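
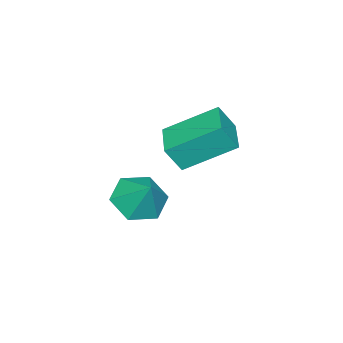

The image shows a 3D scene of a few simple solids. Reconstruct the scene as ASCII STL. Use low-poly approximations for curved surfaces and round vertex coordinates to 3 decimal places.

solid 
facet normal -0.820 -0.568 0.074
outer loop
vertex -3.244 -2.946 3.061
vertex -4.205 -1.421 4.12
vertex -3.624 -2.522 2.107
endloop
endfacet
facet normal 0.459 -0.729 -0.507
outer loop
vertex -2.435 -1.699 2.0
vertex -3.244 -2.946 3.061
vertex -3.624 -2.522 2.107
endloop
endfacet
facet normal -0.820 -0.568 0.074
outer loop
vertex -3.624 -2.522 2.107
vertex -4.205 -1.421 4.12
vertex -4.584 -0.998 3.166
endloop
endfacet
facet normal -0.341 0.382 -0.859
outer loop
vertex -4.584 -0.998 3.166
vertex -2.435 -1.699 2.0
vertex -3.624 -2.522 2.107
endloop
endfacet
facet normal 0.341 -0.381 0.859
outer loop
vertex -3.244 -2.946 3.061
vertex -3.016 -0.598 4.013
vertex -4.205 -1.421 4.12
endloop
endfacet
facet normal 0.460 -0.729 -0.506
outer loop
vertex -2.056 -2.122 2.954
vertex -3.244 -2.946 3.061
vertex -2.435 -1.699 2.0
endloop
endfacet
facet normal 0.342 -0.381 0.859
outer loop
vertex -2.056 -2.122 2.954
vertex -3.016 -0.598 4.013
vertex -3.244 -2.946 3.061
endloop
endfacet
facet normal -0.460 0.730 0.506
outer loop
vertex -4.205 -1.421 4.12
vertex -3.016 -0.598 4.013
vertex -4.584 -0.998 3.166
endloop
endfacet
facet normal -0.342 0.381 -0.859
outer loop
vertex -3.396 -0.174 3.059
vertex -2.435 -1.699 2.0
vertex -4.584 -0.998 3.166
endloop
endfacet
facet normal -0.460 0.729 0.507
outer loop
vertex -4.584 -0.998 3.166
vertex -3.016 -0.598 4.013
vertex -3.396 -0.174 3.059
endloop
endfacet
facet normal 0.820 0.568 -0.074
outer loop
vertex -3.396 -0.174 3.059
vertex -2.056 -2.122 2.954
vertex -2.435 -1.699 2.0
endloop
endfacet
facet normal 0.820 0.568 -0.074
outer loop
vertex -3.016 -0.598 4.013
vertex -2.056 -2.122 2.954
vertex -3.396 -0.174 3.059
endloop
endfacet
facet normal -0.326 -0.556 -0.765
outer loop
vertex -2.582 -4.624 -0.554
vertex -3.37 -3.962 -0.699
vertex -2.467 -3.812 -1.193
endloop
endfacet
facet normal 0.967 0.059 0.249
outer loop
vertex -2.582 -4.624 -0.554
vertex -2.467 -3.812 -1.193
vertex -2.91 -3.178 0.379
endloop
endfacet
facet normal -0.326 -0.555 -0.765
outer loop
vertex -2.467 -3.812 -1.193
vertex -3.37 -3.962 -0.699
vertex -3.255 -3.149 -1.338
endloop
endfacet
facet normal 0.652 0.749 -0.118
outer loop
vertex -2.467 -3.812 -1.193
vertex -3.255 -3.149 -1.338
vertex -2.91 -3.178 0.379
endloop
endfacet
facet normal -0.326 -0.555 -0.765
outer loop
vertex -3.255 -3.149 -1.338
vertex -3.37 -3.962 -0.699
vertex -4.158 -3.299 -0.844
endloop
endfacet
facet normal -0.140 0.989 0.045
outer loop
vertex -3.255 -3.149 -1.338
vertex -4.158 -3.299 -0.844
vertex -2.91 -3.178 0.379
endloop
endfacet
facet normal -0.326 -0.555 -0.766
outer loop
vertex -4.158 -3.299 -0.844
vertex -3.37 -3.962 -0.699
vertex -4.273 -4.112 -0.206
endloop
endfacet
facet normal -0.616 0.538 0.575
outer loop
vertex -4.158 -3.299 -0.844
vertex -4.273 -4.112 -0.206
vertex -2.91 -3.178 0.379
endloop
endfacet
facet normal -0.325 -0.556 -0.765
outer loop
vertex -4.273 -4.112 -0.206
vertex -3.37 -3.962 -0.699
vertex -3.485 -4.774 -0.06
endloop
endfacet
facet normal -0.301 -0.151 0.942
outer loop
vertex -4.273 -4.112 -0.206
vertex -3.485 -4.774 -0.06
vertex -2.91 -3.178 0.379
endloop
endfacet
facet normal -0.326 -0.556 -0.765
outer loop
vertex -3.485 -4.774 -0.06
vertex -3.37 -3.962 -0.699
vertex -2.582 -4.624 -0.554
endloop
endfacet
facet normal 0.491 -0.391 0.779
outer loop
vertex -3.485 -4.774 -0.06
vertex -2.582 -4.624 -0.554
vertex -2.91 -3.178 0.379
endloop
endfacet

endsolid


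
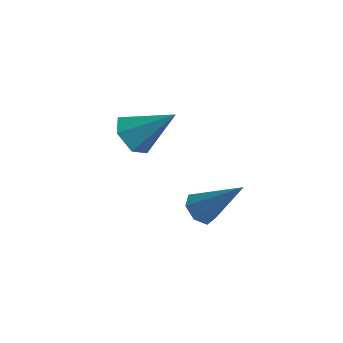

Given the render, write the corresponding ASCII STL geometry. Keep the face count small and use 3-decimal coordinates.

solid 
facet normal -0.662 -0.195 -0.724
outer loop
vertex 0.077 -4.351 -4.515
vertex -0.341 -4.068 -4.209
vertex 0.033 -3.849 -4.61
endloop
endfacet
facet normal 0.901 -0.003 -0.434
outer loop
vertex 0.077 -4.351 -4.515
vertex 0.033 -3.849 -4.61
vertex 0.861 -3.712 -2.891
endloop
endfacet
facet normal -0.662 -0.196 -0.724
outer loop
vertex 0.033 -3.849 -4.61
vertex -0.341 -4.068 -4.209
vertex -0.293 -3.513 -4.403
endloop
endfacet
facet normal 0.566 0.754 -0.333
outer loop
vertex 0.033 -3.849 -4.61
vertex -0.293 -3.513 -4.403
vertex 0.861 -3.712 -2.891
endloop
endfacet
facet normal -0.661 -0.196 -0.725
outer loop
vertex -0.293 -3.513 -4.403
vertex -0.341 -4.068 -4.209
vertex -0.655 -3.594 -4.051
endloop
endfacet
facet normal -0.054 0.984 0.171
outer loop
vertex -0.293 -3.513 -4.403
vertex -0.655 -3.594 -4.051
vertex 0.861 -3.712 -2.891
endloop
endfacet
facet normal -0.660 -0.196 -0.725
outer loop
vertex -0.655 -3.594 -4.051
vertex -0.341 -4.068 -4.209
vertex -0.781 -4.033 -3.818
endloop
endfacet
facet normal -0.496 0.514 0.700
outer loop
vertex -0.655 -3.594 -4.051
vertex -0.781 -4.033 -3.818
vertex 0.861 -3.712 -2.891
endloop
endfacet
facet normal -0.660 -0.196 -0.725
outer loop
vertex -0.781 -4.033 -3.818
vertex -0.341 -4.068 -4.209
vertex -0.576 -4.497 -3.879
endloop
endfacet
facet normal -0.424 -0.300 0.855
outer loop
vertex -0.781 -4.033 -3.818
vertex -0.576 -4.497 -3.879
vertex 0.861 -3.712 -2.891
endloop
endfacet
facet normal -0.662 -0.194 -0.724
outer loop
vertex -0.576 -4.497 -3.879
vertex -0.341 -4.068 -4.209
vertex -0.194 -4.639 -4.19
endloop
endfacet
facet normal 0.107 -0.848 0.519
outer loop
vertex -0.576 -4.497 -3.879
vertex -0.194 -4.639 -4.19
vertex 0.861 -3.712 -2.891
endloop
endfacet
facet normal -0.662 -0.194 -0.724
outer loop
vertex -0.194 -4.639 -4.19
vertex -0.341 -4.068 -4.209
vertex 0.077 -4.351 -4.515
endloop
endfacet
facet normal 0.696 -0.716 -0.054
outer loop
vertex -0.194 -4.639 -4.19
vertex 0.077 -4.351 -4.515
vertex 0.861 -3.712 -2.891
endloop
endfacet
facet normal -0.682 -0.352 -0.641
outer loop
vertex -2.92 -3.035 -3.649
vertex -3.462 -3.006 -3.089
vertex -3.346 -2.389 -3.551
endloop
endfacet
facet normal 0.706 0.536 -0.463
outer loop
vertex -2.92 -3.035 -3.649
vertex -3.346 -2.389 -3.551
vertex -2.318 -2.414 -2.011
endloop
endfacet
facet normal -0.680 -0.353 -0.642
outer loop
vertex -3.346 -2.389 -3.551
vertex -3.462 -3.006 -3.089
vertex -3.889 -2.361 -2.991
endloop
endfacet
facet normal 0.040 0.999 -0.011
outer loop
vertex -3.346 -2.389 -3.551
vertex -3.889 -2.361 -2.991
vertex -2.318 -2.414 -2.011
endloop
endfacet
facet normal -0.681 -0.353 -0.641
outer loop
vertex -3.889 -2.361 -2.991
vertex -3.462 -3.006 -3.089
vertex -4.004 -2.978 -2.529
endloop
endfacet
facet normal -0.411 0.594 0.691
outer loop
vertex -3.889 -2.361 -2.991
vertex -4.004 -2.978 -2.529
vertex -2.318 -2.414 -2.011
endloop
endfacet
facet normal -0.681 -0.353 -0.642
outer loop
vertex -4.004 -2.978 -2.529
vertex -3.462 -3.006 -3.089
vertex -3.578 -3.624 -2.626
endloop
endfacet
facet normal -0.198 -0.272 0.942
outer loop
vertex -4.004 -2.978 -2.529
vertex -3.578 -3.624 -2.626
vertex -2.318 -2.414 -2.011
endloop
endfacet
facet normal -0.681 -0.353 -0.642
outer loop
vertex -3.578 -3.624 -2.626
vertex -3.462 -3.006 -3.089
vertex -3.036 -3.652 -3.186
endloop
endfacet
facet normal 0.468 -0.736 0.490
outer loop
vertex -3.578 -3.624 -2.626
vertex -3.036 -3.652 -3.186
vertex -2.318 -2.414 -2.011
endloop
endfacet
facet normal -0.681 -0.353 -0.641
outer loop
vertex -3.036 -3.652 -3.186
vertex -3.462 -3.006 -3.089
vertex -2.92 -3.035 -3.649
endloop
endfacet
facet normal 0.919 -0.332 -0.212
outer loop
vertex -3.036 -3.652 -3.186
vertex -2.92 -3.035 -3.649
vertex -2.318 -2.414 -2.011
endloop
endfacet

endsolid


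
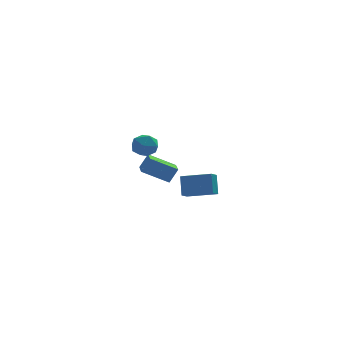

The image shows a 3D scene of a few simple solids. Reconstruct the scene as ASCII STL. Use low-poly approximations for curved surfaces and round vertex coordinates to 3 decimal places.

solid 
facet normal -0.648 0.550 0.527
outer loop
vertex -4.073 -3.366 3.314
vertex -4.044 -3.922 3.93
vertex -3.511 -3.285 3.92
endloop
endfacet
facet normal -0.249 0.963 0.102
outer loop
vertex -4.073 -3.366 3.314
vertex -3.511 -3.285 3.92
vertex -3.294 -3.145 3.13
endloop
endfacet
facet normal -0.346 0.745 -0.570
outer loop
vertex -4.073 -3.366 3.314
vertex -3.294 -3.145 3.13
vertex -3.693 -3.695 2.653
endloop
endfacet
facet normal -0.803 0.199 -0.561
outer loop
vertex -4.073 -3.366 3.314
vertex -3.693 -3.695 2.653
vertex -4.157 -4.175 3.147
endloop
endfacet
facet normal -0.990 0.079 0.117
outer loop
vertex -4.073 -3.366 3.314
vertex -4.157 -4.175 3.147
vertex -4.044 -3.922 3.93
endloop
endfacet
facet normal 0.437 0.857 0.272
outer loop
vertex -3.294 -3.145 3.13
vertex -3.511 -3.285 3.92
vertex -2.783 -3.565 3.633
endloop
endfacet
facet normal -0.208 0.189 0.960
outer loop
vertex -3.511 -3.285 3.92
vertex -4.044 -3.922 3.93
vertex -3.247 -4.045 4.127
endloop
endfacet
facet normal -0.763 -0.574 0.296
outer loop
vertex -4.044 -3.922 3.93
vertex -4.157 -4.175 3.147
vertex -3.646 -4.595 3.65
endloop
endfacet
facet normal -0.462 -0.379 -0.802
outer loop
vertex -4.157 -4.175 3.147
vertex -3.693 -3.695 2.653
vertex -3.429 -4.455 2.86
endloop
endfacet
facet normal 0.280 0.505 -0.816
outer loop
vertex -3.693 -3.695 2.653
vertex -3.294 -3.145 3.13
vertex -2.896 -3.818 2.85
endloop
endfacet
facet normal 0.803 -0.199 0.561
outer loop
vertex -2.867 -4.374 3.466
vertex -2.783 -3.565 3.633
vertex -3.247 -4.045 4.127
endloop
endfacet
facet normal 0.346 -0.745 0.570
outer loop
vertex -2.867 -4.374 3.466
vertex -3.247 -4.045 4.127
vertex -3.646 -4.595 3.65
endloop
endfacet
facet normal 0.249 -0.963 -0.102
outer loop
vertex -2.867 -4.374 3.466
vertex -3.646 -4.595 3.65
vertex -3.429 -4.455 2.86
endloop
endfacet
facet normal 0.648 -0.550 -0.527
outer loop
vertex -2.867 -4.374 3.466
vertex -3.429 -4.455 2.86
vertex -2.896 -3.818 2.85
endloop
endfacet
facet normal 0.990 -0.079 -0.117
outer loop
vertex -2.867 -4.374 3.466
vertex -2.896 -3.818 2.85
vertex -2.783 -3.565 3.633
endloop
endfacet
facet normal 0.462 0.379 0.802
outer loop
vertex -3.247 -4.045 4.127
vertex -2.783 -3.565 3.633
vertex -3.511 -3.285 3.92
endloop
endfacet
facet normal -0.280 -0.505 0.816
outer loop
vertex -3.646 -4.595 3.65
vertex -3.247 -4.045 4.127
vertex -4.044 -3.922 3.93
endloop
endfacet
facet normal -0.437 -0.857 -0.272
outer loop
vertex -3.429 -4.455 2.86
vertex -3.646 -4.595 3.65
vertex -4.157 -4.175 3.147
endloop
endfacet
facet normal 0.208 -0.189 -0.960
outer loop
vertex -2.896 -3.818 2.85
vertex -3.429 -4.455 2.86
vertex -3.693 -3.695 2.653
endloop
endfacet
facet normal 0.763 0.574 -0.296
outer loop
vertex -2.783 -3.565 3.633
vertex -2.896 -3.818 2.85
vertex -3.294 -3.145 3.13
endloop
endfacet
facet normal -0.487 -0.123 -0.865
outer loop
vertex -3.354 -1.546 0.551
vertex -3.237 -0.036 0.27
vertex -1.875 -1.808 -0.244
endloop
endfacet
facet normal -0.076 -0.980 0.182
outer loop
vertex -1.383 -1.684 0.63
vertex -3.354 -1.546 0.551
vertex -1.875 -1.808 -0.244
endloop
endfacet
facet normal -0.486 -0.123 -0.865
outer loop
vertex -1.875 -1.808 -0.244
vertex -3.237 -0.036 0.27
vertex -1.757 -0.299 -0.525
endloop
endfacet
facet normal 0.870 -0.155 -0.468
outer loop
vertex -1.757 -0.299 -0.525
vertex -1.383 -1.684 0.63
vertex -1.875 -1.808 -0.244
endloop
endfacet
facet normal -0.870 0.154 0.468
outer loop
vertex -3.354 -1.546 0.551
vertex -2.745 0.088 1.144
vertex -3.237 -0.036 0.27
endloop
endfacet
facet normal -0.076 -0.980 0.183
outer loop
vertex -2.863 -1.421 1.425
vertex -3.354 -1.546 0.551
vertex -1.383 -1.684 0.63
endloop
endfacet
facet normal -0.871 0.155 0.467
outer loop
vertex -2.863 -1.421 1.425
vertex -2.745 0.088 1.144
vertex -3.354 -1.546 0.551
endloop
endfacet
facet normal 0.076 0.980 -0.182
outer loop
vertex -3.237 -0.036 0.27
vertex -2.745 0.088 1.144
vertex -1.757 -0.299 -0.525
endloop
endfacet
facet normal 0.871 -0.154 -0.467
outer loop
vertex -1.266 -0.174 0.349
vertex -1.383 -1.684 0.63
vertex -1.757 -0.299 -0.525
endloop
endfacet
facet normal 0.075 0.980 -0.183
outer loop
vertex -1.757 -0.299 -0.525
vertex -2.745 0.088 1.144
vertex -1.266 -0.174 0.349
endloop
endfacet
facet normal 0.487 0.123 0.865
outer loop
vertex -1.266 -0.174 0.349
vertex -2.863 -1.421 1.425
vertex -1.383 -1.684 0.63
endloop
endfacet
facet normal 0.487 0.123 0.865
outer loop
vertex -2.745 0.088 1.144
vertex -2.863 -1.421 1.425
vertex -1.266 -0.174 0.349
endloop
endfacet
facet normal -0.485 -0.749 0.451
outer loop
vertex 1.28 3.062 -1.793
vertex -0.373 3.874 -2.22
vertex 1.246 2.357 -3.001
endloop
endfacet
facet normal 0.874 -0.430 0.226
outer loop
vertex 1.653 2.986 -3.38
vertex 1.28 3.062 -1.793
vertex 1.246 2.357 -3.001
endloop
endfacet
facet normal -0.484 -0.749 0.452
outer loop
vertex 1.246 2.357 -3.001
vertex -0.373 3.874 -2.22
vertex -0.407 3.168 -3.428
endloop
endfacet
facet normal -0.024 -0.504 -0.863
outer loop
vertex -0.407 3.168 -3.428
vertex 1.653 2.986 -3.38
vertex 1.246 2.357 -3.001
endloop
endfacet
facet normal 0.025 0.504 0.863
outer loop
vertex 1.28 3.062 -1.793
vertex 0.034 4.503 -2.599
vertex -0.373 3.874 -2.22
endloop
endfacet
facet normal 0.875 -0.429 0.226
outer loop
vertex 1.687 3.692 -2.172
vertex 1.28 3.062 -1.793
vertex 1.653 2.986 -3.38
endloop
endfacet
facet normal 0.024 0.504 0.863
outer loop
vertex 1.687 3.692 -2.172
vertex 0.034 4.503 -2.599
vertex 1.28 3.062 -1.793
endloop
endfacet
facet normal -0.874 0.429 -0.226
outer loop
vertex -0.373 3.874 -2.22
vertex 0.034 4.503 -2.599
vertex -0.407 3.168 -3.428
endloop
endfacet
facet normal -0.024 -0.504 -0.864
outer loop
vertex 0.0 3.798 -3.807
vertex 1.653 2.986 -3.38
vertex -0.407 3.168 -3.428
endloop
endfacet
facet normal -0.875 0.429 -0.226
outer loop
vertex -0.407 3.168 -3.428
vertex 0.034 4.503 -2.599
vertex 0.0 3.798 -3.807
endloop
endfacet
facet normal 0.485 0.749 -0.451
outer loop
vertex 0.0 3.798 -3.807
vertex 1.687 3.692 -2.172
vertex 1.653 2.986 -3.38
endloop
endfacet
facet normal 0.484 0.750 -0.451
outer loop
vertex 0.034 4.503 -2.599
vertex 1.687 3.692 -2.172
vertex 0.0 3.798 -3.807
endloop
endfacet

endsolid


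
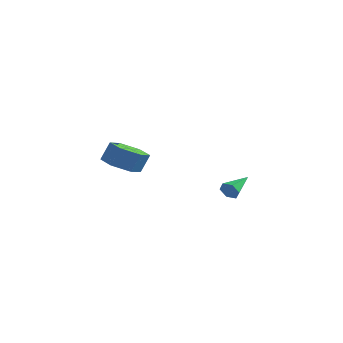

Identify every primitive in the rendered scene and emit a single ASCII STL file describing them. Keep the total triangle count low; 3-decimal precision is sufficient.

solid 
facet normal -0.165 -0.944 -0.286
outer loop
vertex 2.757 -1.002 0.573
vertex 2.541 -0.834 0.143
vertex 3.042 -0.926 0.157
endloop
endfacet
facet normal 0.825 -0.006 0.564
outer loop
vertex 2.757 -1.002 0.573
vertex 3.042 -0.926 0.157
vertex 2.779 0.534 0.557
endloop
endfacet
facet normal -0.165 -0.944 -0.286
outer loop
vertex 3.042 -0.926 0.157
vertex 2.541 -0.834 0.143
vertex 2.826 -0.758 -0.273
endloop
endfacet
facet normal 0.900 0.258 -0.351
outer loop
vertex 3.042 -0.926 0.157
vertex 2.826 -0.758 -0.273
vertex 2.779 0.534 0.557
endloop
endfacet
facet normal -0.165 -0.944 -0.285
outer loop
vertex 2.826 -0.758 -0.273
vertex 2.541 -0.834 0.143
vertex 2.324 -0.666 -0.288
endloop
endfacet
facet normal 0.124 0.540 -0.833
outer loop
vertex 2.826 -0.758 -0.273
vertex 2.324 -0.666 -0.288
vertex 2.779 0.534 0.557
endloop
endfacet
facet normal -0.165 -0.944 -0.285
outer loop
vertex 2.324 -0.666 -0.288
vertex 2.541 -0.834 0.143
vertex 2.039 -0.742 0.128
endloop
endfacet
facet normal -0.729 0.557 -0.398
outer loop
vertex 2.324 -0.666 -0.288
vertex 2.039 -0.742 0.128
vertex 2.779 0.534 0.557
endloop
endfacet
facet normal -0.164 -0.943 -0.288
outer loop
vertex 2.039 -0.742 0.128
vertex 2.541 -0.834 0.143
vertex 2.255 -0.911 0.558
endloop
endfacet
facet normal -0.804 0.292 0.518
outer loop
vertex 2.039 -0.742 0.128
vertex 2.255 -0.911 0.558
vertex 2.779 0.534 0.557
endloop
endfacet
facet normal -0.163 -0.944 -0.287
outer loop
vertex 2.255 -0.911 0.558
vertex 2.541 -0.834 0.143
vertex 2.757 -1.002 0.573
endloop
endfacet
facet normal -0.028 0.011 1.000
outer loop
vertex 2.255 -0.911 0.558
vertex 2.757 -1.002 0.573
vertex 2.779 0.534 0.557
endloop
endfacet
facet normal -0.282 -0.312 -0.907
outer loop
vertex -2.732 0.983 -0.187
vertex -3.542 0.591 0.2
vertex -3.549 1.519 -0.117
endloop
endfacet
facet normal 0.474 0.777 -0.415
outer loop
vertex -2.732 0.983 -0.187
vertex -3.549 1.519 -0.117
vertex -2.427 1.32 0.793
endloop
endfacet
facet normal 0.474 0.777 -0.414
outer loop
vertex -2.427 1.32 0.793
vertex -3.549 1.519 -0.117
vertex -3.245 1.856 0.863
endloop
endfacet
facet normal 0.282 0.312 0.907
outer loop
vertex -2.427 1.32 0.793
vertex -3.245 1.856 0.863
vertex -3.238 0.929 1.18
endloop
endfacet
facet normal -0.282 -0.312 -0.907
outer loop
vertex -3.549 1.519 -0.117
vertex -3.542 0.591 0.2
vertex -4.36 1.127 0.27
endloop
endfacet
facet normal -0.486 0.862 -0.146
outer loop
vertex -3.549 1.519 -0.117
vertex -4.36 1.127 0.27
vertex -3.245 1.856 0.863
endloop
endfacet
facet normal -0.486 0.862 -0.145
outer loop
vertex -3.245 1.856 0.863
vertex -4.36 1.127 0.27
vertex -4.055 1.464 1.25
endloop
endfacet
facet normal 0.282 0.312 0.907
outer loop
vertex -3.245 1.856 0.863
vertex -4.055 1.464 1.25
vertex -3.238 0.929 1.18
endloop
endfacet
facet normal -0.282 -0.312 -0.907
outer loop
vertex -4.36 1.127 0.27
vertex -3.542 0.591 0.2
vertex -4.353 0.2 0.587
endloop
endfacet
facet normal -0.959 0.085 0.269
outer loop
vertex -4.36 1.127 0.27
vertex -4.353 0.2 0.587
vertex -4.055 1.464 1.25
endloop
endfacet
facet normal -0.959 0.085 0.269
outer loop
vertex -4.055 1.464 1.25
vertex -4.353 0.2 0.587
vertex -4.048 0.537 1.567
endloop
endfacet
facet normal 0.282 0.312 0.907
outer loop
vertex -4.055 1.464 1.25
vertex -4.048 0.537 1.567
vertex -3.238 0.929 1.18
endloop
endfacet
facet normal -0.282 -0.312 -0.907
outer loop
vertex -4.353 0.2 0.587
vertex -3.542 0.591 0.2
vertex -3.535 -0.336 0.517
endloop
endfacet
facet normal -0.474 -0.777 0.415
outer loop
vertex -4.353 0.2 0.587
vertex -3.535 -0.336 0.517
vertex -4.048 0.537 1.567
endloop
endfacet
facet normal -0.474 -0.777 0.414
outer loop
vertex -4.048 0.537 1.567
vertex -3.535 -0.336 0.517
vertex -3.231 0.001 1.497
endloop
endfacet
facet normal 0.282 0.312 0.907
outer loop
vertex -4.048 0.537 1.567
vertex -3.231 0.001 1.497
vertex -3.238 0.929 1.18
endloop
endfacet
facet normal -0.282 -0.312 -0.907
outer loop
vertex -3.535 -0.336 0.517
vertex -3.542 0.591 0.2
vertex -2.725 0.056 0.13
endloop
endfacet
facet normal 0.486 -0.862 0.145
outer loop
vertex -3.535 -0.336 0.517
vertex -2.725 0.056 0.13
vertex -3.231 0.001 1.497
endloop
endfacet
facet normal 0.486 -0.862 0.145
outer loop
vertex -3.231 0.001 1.497
vertex -2.725 0.056 0.13
vertex -2.42 0.393 1.11
endloop
endfacet
facet normal 0.282 0.312 0.907
outer loop
vertex -3.231 0.001 1.497
vertex -2.42 0.393 1.11
vertex -3.238 0.929 1.18
endloop
endfacet
facet normal -0.282 -0.312 -0.907
outer loop
vertex -2.725 0.056 0.13
vertex -3.542 0.591 0.2
vertex -2.732 0.983 -0.187
endloop
endfacet
facet normal 0.959 -0.085 -0.269
outer loop
vertex -2.725 0.056 0.13
vertex -2.732 0.983 -0.187
vertex -2.42 0.393 1.11
endloop
endfacet
facet normal 0.959 -0.085 -0.269
outer loop
vertex -2.42 0.393 1.11
vertex -2.732 0.983 -0.187
vertex -2.427 1.32 0.793
endloop
endfacet
facet normal 0.282 0.312 0.907
outer loop
vertex -2.42 0.393 1.11
vertex -2.427 1.32 0.793
vertex -3.238 0.929 1.18
endloop
endfacet

endsolid


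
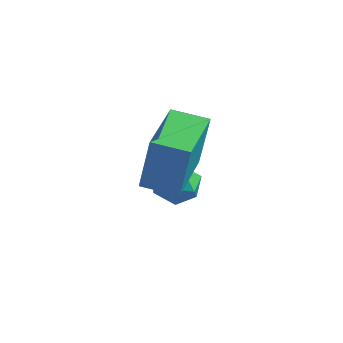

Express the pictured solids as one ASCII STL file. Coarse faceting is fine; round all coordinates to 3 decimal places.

solid 
facet normal -0.892 -0.406 0.200
outer loop
vertex 3.102 -1.241 3.399
vertex 2.321 0.612 3.677
vertex 2.627 -1.151 1.459
endloop
endfacet
facet normal 0.385 -0.913 -0.137
outer loop
vertex 3.679 -0.672 1.223
vertex 3.102 -1.241 3.399
vertex 2.627 -1.151 1.459
endloop
endfacet
facet normal -0.892 -0.406 0.199
outer loop
vertex 2.627 -1.151 1.459
vertex 2.321 0.612 3.677
vertex 1.846 0.702 1.736
endloop
endfacet
facet normal -0.238 0.045 -0.970
outer loop
vertex 1.846 0.702 1.736
vertex 3.679 -0.672 1.223
vertex 2.627 -1.151 1.459
endloop
endfacet
facet normal 0.238 -0.045 0.970
outer loop
vertex 3.102 -1.241 3.399
vertex 3.373 1.091 3.441
vertex 2.321 0.612 3.677
endloop
endfacet
facet normal 0.385 -0.913 -0.137
outer loop
vertex 4.154 -0.762 3.164
vertex 3.102 -1.241 3.399
vertex 3.679 -0.672 1.223
endloop
endfacet
facet normal 0.237 -0.045 0.970
outer loop
vertex 4.154 -0.762 3.164
vertex 3.373 1.091 3.441
vertex 3.102 -1.241 3.399
endloop
endfacet
facet normal -0.385 0.913 0.137
outer loop
vertex 2.321 0.612 3.677
vertex 3.373 1.091 3.441
vertex 1.846 0.702 1.736
endloop
endfacet
facet normal -0.237 0.045 -0.970
outer loop
vertex 2.898 1.181 1.501
vertex 3.679 -0.672 1.223
vertex 1.846 0.702 1.736
endloop
endfacet
facet normal -0.385 0.913 0.137
outer loop
vertex 1.846 0.702 1.736
vertex 3.373 1.091 3.441
vertex 2.898 1.181 1.501
endloop
endfacet
facet normal 0.892 0.406 -0.199
outer loop
vertex 2.898 1.181 1.501
vertex 4.154 -0.762 3.164
vertex 3.679 -0.672 1.223
endloop
endfacet
facet normal 0.892 0.406 -0.200
outer loop
vertex 3.373 1.091 3.441
vertex 4.154 -0.762 3.164
vertex 2.898 1.181 1.501
endloop
endfacet
facet normal -0.898 -0.421 0.130
outer loop
vertex 0.605 2.238 -0.435
vertex 0.914 1.511 -0.657
vertex 0.922 1.737 0.132
endloop
endfacet
facet normal -0.811 0.132 0.570
outer loop
vertex 0.605 2.238 -0.435
vertex 0.922 1.737 0.132
vertex 1.076 2.542 0.164
endloop
endfacet
facet normal -0.681 0.711 0.175
outer loop
vertex 0.605 2.238 -0.435
vertex 1.076 2.542 0.164
vertex 1.163 2.814 -0.605
endloop
endfacet
facet normal -0.688 0.515 -0.512
outer loop
vertex 0.605 2.238 -0.435
vertex 1.163 2.814 -0.605
vertex 1.063 2.177 -1.112
endloop
endfacet
facet normal -0.822 -0.185 -0.539
outer loop
vertex 0.605 2.238 -0.435
vertex 1.063 2.177 -1.112
vertex 0.914 1.511 -0.657
endloop
endfacet
facet normal -0.234 0.006 0.972
outer loop
vertex 1.076 2.542 0.164
vertex 0.922 1.737 0.132
vertex 1.677 2.003 0.312
endloop
endfacet
facet normal -0.375 -0.890 0.259
outer loop
vertex 0.922 1.737 0.132
vertex 0.914 1.511 -0.657
vertex 1.577 1.366 -0.195
endloop
endfacet
facet normal -0.252 -0.507 -0.824
outer loop
vertex 0.914 1.511 -0.657
vertex 1.063 2.177 -1.112
vertex 1.664 1.638 -0.964
endloop
endfacet
facet normal -0.035 0.626 -0.779
outer loop
vertex 1.063 2.177 -1.112
vertex 1.163 2.814 -0.605
vertex 1.818 2.443 -0.932
endloop
endfacet
facet normal -0.024 0.943 0.331
outer loop
vertex 1.163 2.814 -0.605
vertex 1.076 2.542 0.164
vertex 1.826 2.669 -0.143
endloop
endfacet
facet normal 0.688 -0.515 0.512
outer loop
vertex 2.135 1.942 -0.365
vertex 1.677 2.003 0.312
vertex 1.577 1.366 -0.195
endloop
endfacet
facet normal 0.681 -0.711 -0.175
outer loop
vertex 2.135 1.942 -0.365
vertex 1.577 1.366 -0.195
vertex 1.664 1.638 -0.964
endloop
endfacet
facet normal 0.811 -0.132 -0.570
outer loop
vertex 2.135 1.942 -0.365
vertex 1.664 1.638 -0.964
vertex 1.818 2.443 -0.932
endloop
endfacet
facet normal 0.898 0.421 -0.130
outer loop
vertex 2.135 1.942 -0.365
vertex 1.818 2.443 -0.932
vertex 1.826 2.669 -0.143
endloop
endfacet
facet normal 0.822 0.185 0.539
outer loop
vertex 2.135 1.942 -0.365
vertex 1.826 2.669 -0.143
vertex 1.677 2.003 0.312
endloop
endfacet
facet normal 0.035 -0.626 0.779
outer loop
vertex 1.577 1.366 -0.195
vertex 1.677 2.003 0.312
vertex 0.922 1.737 0.132
endloop
endfacet
facet normal 0.024 -0.943 -0.331
outer loop
vertex 1.664 1.638 -0.964
vertex 1.577 1.366 -0.195
vertex 0.914 1.511 -0.657
endloop
endfacet
facet normal 0.234 -0.006 -0.972
outer loop
vertex 1.818 2.443 -0.932
vertex 1.664 1.638 -0.964
vertex 1.063 2.177 -1.112
endloop
endfacet
facet normal 0.375 0.890 -0.259
outer loop
vertex 1.826 2.669 -0.143
vertex 1.818 2.443 -0.932
vertex 1.163 2.814 -0.605
endloop
endfacet
facet normal 0.252 0.507 0.824
outer loop
vertex 1.677 2.003 0.312
vertex 1.826 2.669 -0.143
vertex 1.076 2.542 0.164
endloop
endfacet

endsolid


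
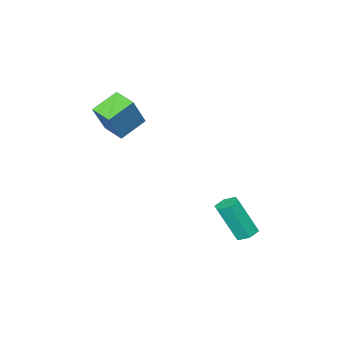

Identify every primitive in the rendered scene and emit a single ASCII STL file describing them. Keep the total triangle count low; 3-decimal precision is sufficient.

solid 
facet normal -0.872 0.073 0.484
outer loop
vertex -2.019 -3.049 3.054
vertex -2.032 -1.965 2.868
vertex -2.871 -3.315 1.56
endloop
endfacet
facet normal 0.012 -0.986 0.169
outer loop
vertex -1.668 -3.415 0.892
vertex -2.019 -3.049 3.054
vertex -2.871 -3.315 1.56
endloop
endfacet
facet normal -0.872 0.072 0.485
outer loop
vertex -2.871 -3.315 1.56
vertex -2.032 -1.965 2.868
vertex -2.884 -2.231 1.375
endloop
endfacet
facet normal -0.489 -0.152 -0.859
outer loop
vertex -2.884 -2.231 1.375
vertex -1.668 -3.415 0.892
vertex -2.871 -3.315 1.56
endloop
endfacet
facet normal 0.489 0.153 0.858
outer loop
vertex -2.019 -3.049 3.054
vertex -0.829 -2.065 2.2
vertex -2.032 -1.965 2.868
endloop
endfacet
facet normal 0.012 -0.986 0.169
outer loop
vertex -0.816 -3.149 2.385
vertex -2.019 -3.049 3.054
vertex -1.668 -3.415 0.892
endloop
endfacet
facet normal 0.490 0.152 0.858
outer loop
vertex -0.816 -3.149 2.385
vertex -0.829 -2.065 2.2
vertex -2.019 -3.049 3.054
endloop
endfacet
facet normal -0.012 0.986 -0.169
outer loop
vertex -2.032 -1.965 2.868
vertex -0.829 -2.065 2.2
vertex -2.884 -2.231 1.375
endloop
endfacet
facet normal -0.490 -0.153 -0.858
outer loop
vertex -1.681 -2.331 0.706
vertex -1.668 -3.415 0.892
vertex -2.884 -2.231 1.375
endloop
endfacet
facet normal -0.012 0.986 -0.169
outer loop
vertex -2.884 -2.231 1.375
vertex -0.829 -2.065 2.2
vertex -1.681 -2.331 0.706
endloop
endfacet
facet normal 0.872 -0.073 -0.485
outer loop
vertex -1.681 -2.331 0.706
vertex -0.816 -3.149 2.385
vertex -1.668 -3.415 0.892
endloop
endfacet
facet normal 0.872 -0.072 -0.484
outer loop
vertex -0.829 -2.065 2.2
vertex -0.816 -3.149 2.385
vertex -1.681 -2.331 0.706
endloop
endfacet
facet normal -0.279 0.358 -0.891
outer loop
vertex -3.799 2.395 -3.814
vertex -4.064 2.829 -3.557
vertex -3.517 2.879 -3.708
endloop
endfacet
facet normal 0.823 -0.389 -0.413
outer loop
vertex -3.799 2.395 -3.814
vertex -3.517 2.879 -3.708
vertex -3.27 1.717 -2.119
endloop
endfacet
facet normal 0.823 -0.390 -0.413
outer loop
vertex -3.27 1.717 -2.119
vertex -3.517 2.879 -3.708
vertex -2.988 2.201 -2.014
endloop
endfacet
facet normal 0.278 -0.356 0.892
outer loop
vertex -3.27 1.717 -2.119
vertex -2.988 2.201 -2.014
vertex -3.536 2.151 -1.863
endloop
endfacet
facet normal -0.279 0.357 -0.892
outer loop
vertex -3.517 2.879 -3.708
vertex -4.064 2.829 -3.557
vertex -3.783 3.313 -3.451
endloop
endfacet
facet normal 0.840 0.541 -0.045
outer loop
vertex -3.517 2.879 -3.708
vertex -3.783 3.313 -3.451
vertex -2.988 2.201 -2.014
endloop
endfacet
facet normal 0.840 0.541 -0.045
outer loop
vertex -2.988 2.201 -2.014
vertex -3.783 3.313 -3.451
vertex -3.254 2.635 -1.757
endloop
endfacet
facet normal 0.278 -0.357 0.892
outer loop
vertex -2.988 2.201 -2.014
vertex -3.254 2.635 -1.757
vertex -3.536 2.151 -1.863
endloop
endfacet
facet normal -0.277 0.356 -0.892
outer loop
vertex -3.783 3.313 -3.451
vertex -4.064 2.829 -3.557
vertex -4.33 3.263 -3.301
endloop
endfacet
facet normal 0.016 0.930 0.367
outer loop
vertex -3.783 3.313 -3.451
vertex -4.33 3.263 -3.301
vertex -3.254 2.635 -1.757
endloop
endfacet
facet normal 0.016 0.930 0.367
outer loop
vertex -3.254 2.635 -1.757
vertex -4.33 3.263 -3.301
vertex -3.801 2.585 -1.606
endloop
endfacet
facet normal 0.279 -0.358 0.891
outer loop
vertex -3.254 2.635 -1.757
vertex -3.801 2.585 -1.606
vertex -3.536 2.151 -1.863
endloop
endfacet
facet normal -0.278 0.356 -0.892
outer loop
vertex -4.33 3.263 -3.301
vertex -4.064 2.829 -3.557
vertex -4.612 2.779 -3.406
endloop
endfacet
facet normal -0.823 0.390 0.413
outer loop
vertex -4.33 3.263 -3.301
vertex -4.612 2.779 -3.406
vertex -3.801 2.585 -1.606
endloop
endfacet
facet normal -0.823 0.389 0.413
outer loop
vertex -3.801 2.585 -1.606
vertex -4.612 2.779 -3.406
vertex -4.083 2.101 -1.712
endloop
endfacet
facet normal 0.279 -0.358 0.891
outer loop
vertex -3.801 2.585 -1.606
vertex -4.083 2.101 -1.712
vertex -3.536 2.151 -1.863
endloop
endfacet
facet normal -0.278 0.357 -0.892
outer loop
vertex -4.612 2.779 -3.406
vertex -4.064 2.829 -3.557
vertex -4.346 2.345 -3.663
endloop
endfacet
facet normal -0.840 -0.541 0.045
outer loop
vertex -4.612 2.779 -3.406
vertex -4.346 2.345 -3.663
vertex -4.083 2.101 -1.712
endloop
endfacet
facet normal -0.840 -0.541 0.045
outer loop
vertex -4.083 2.101 -1.712
vertex -4.346 2.345 -3.663
vertex -3.817 1.667 -1.969
endloop
endfacet
facet normal 0.279 -0.357 0.892
outer loop
vertex -4.083 2.101 -1.712
vertex -3.817 1.667 -1.969
vertex -3.536 2.151 -1.863
endloop
endfacet
facet normal -0.279 0.358 -0.891
outer loop
vertex -4.346 2.345 -3.663
vertex -4.064 2.829 -3.557
vertex -3.799 2.395 -3.814
endloop
endfacet
facet normal -0.016 -0.930 -0.367
outer loop
vertex -4.346 2.345 -3.663
vertex -3.799 2.395 -3.814
vertex -3.817 1.667 -1.969
endloop
endfacet
facet normal -0.016 -0.930 -0.367
outer loop
vertex -3.817 1.667 -1.969
vertex -3.799 2.395 -3.814
vertex -3.27 1.717 -2.119
endloop
endfacet
facet normal 0.277 -0.356 0.892
outer loop
vertex -3.817 1.667 -1.969
vertex -3.27 1.717 -2.119
vertex -3.536 2.151 -1.863
endloop
endfacet

endsolid


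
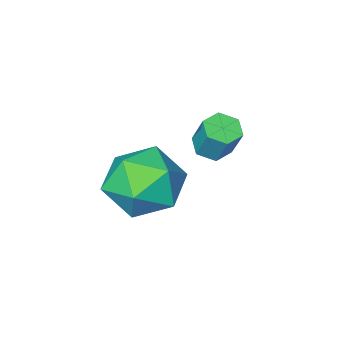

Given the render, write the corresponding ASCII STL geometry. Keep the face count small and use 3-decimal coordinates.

solid 
facet normal 0.002 -0.450 -0.893
outer loop
vertex 0.94 1.779 -3.222
vertex 0.412 1.677 -3.172
vertex 0.577 2.136 -3.403
endloop
endfacet
facet normal 0.741 0.601 -0.300
outer loop
vertex 0.94 1.779 -3.222
vertex 0.577 2.136 -3.403
vertex 0.936 2.265 -2.257
endloop
endfacet
facet normal 0.742 0.600 -0.300
outer loop
vertex 0.936 2.265 -2.257
vertex 0.577 2.136 -3.403
vertex 0.574 2.622 -2.438
endloop
endfacet
facet normal -0.004 0.449 0.893
outer loop
vertex 0.936 2.265 -2.257
vertex 0.574 2.622 -2.438
vertex 0.408 2.163 -2.208
endloop
endfacet
facet normal 0.002 -0.450 -0.893
outer loop
vertex 0.577 2.136 -3.403
vertex 0.412 1.677 -3.172
vertex 0.049 2.034 -3.353
endloop
endfacet
facet normal -0.210 0.873 -0.440
outer loop
vertex 0.577 2.136 -3.403
vertex 0.049 2.034 -3.353
vertex 0.574 2.622 -2.438
endloop
endfacet
facet normal -0.210 0.873 -0.441
outer loop
vertex 0.574 2.622 -2.438
vertex 0.049 2.034 -3.353
vertex 0.046 2.52 -2.389
endloop
endfacet
facet normal -0.004 0.449 0.893
outer loop
vertex 0.574 2.622 -2.438
vertex 0.046 2.52 -2.389
vertex 0.408 2.163 -2.208
endloop
endfacet
facet normal 0.004 -0.449 -0.893
outer loop
vertex 0.049 2.034 -3.353
vertex 0.412 1.677 -3.172
vertex -0.116 1.575 -3.123
endloop
endfacet
facet normal -0.952 0.272 -0.140
outer loop
vertex 0.049 2.034 -3.353
vertex -0.116 1.575 -3.123
vertex 0.046 2.52 -2.389
endloop
endfacet
facet normal -0.952 0.273 -0.141
outer loop
vertex 0.046 2.52 -2.389
vertex -0.116 1.575 -3.123
vertex -0.12 2.061 -2.158
endloop
endfacet
facet normal -0.002 0.450 0.893
outer loop
vertex 0.046 2.52 -2.389
vertex -0.12 2.061 -2.158
vertex 0.408 2.163 -2.208
endloop
endfacet
facet normal 0.004 -0.449 -0.893
outer loop
vertex -0.116 1.575 -3.123
vertex 0.412 1.677 -3.172
vertex 0.246 1.218 -2.942
endloop
endfacet
facet normal -0.742 -0.600 0.299
outer loop
vertex -0.116 1.575 -3.123
vertex 0.246 1.218 -2.942
vertex -0.12 2.061 -2.158
endloop
endfacet
facet normal -0.741 -0.601 0.300
outer loop
vertex -0.12 2.061 -2.158
vertex 0.246 1.218 -2.942
vertex 0.243 1.704 -1.977
endloop
endfacet
facet normal -0.002 0.450 0.893
outer loop
vertex -0.12 2.061 -2.158
vertex 0.243 1.704 -1.977
vertex 0.408 2.163 -2.208
endloop
endfacet
facet normal 0.004 -0.449 -0.893
outer loop
vertex 0.246 1.218 -2.942
vertex 0.412 1.677 -3.172
vertex 0.774 1.32 -2.991
endloop
endfacet
facet normal 0.210 -0.873 0.440
outer loop
vertex 0.246 1.218 -2.942
vertex 0.774 1.32 -2.991
vertex 0.243 1.704 -1.977
endloop
endfacet
facet normal 0.210 -0.873 0.441
outer loop
vertex 0.243 1.704 -1.977
vertex 0.774 1.32 -2.991
vertex 0.771 1.806 -2.027
endloop
endfacet
facet normal -0.002 0.450 0.893
outer loop
vertex 0.243 1.704 -1.977
vertex 0.771 1.806 -2.027
vertex 0.408 2.163 -2.208
endloop
endfacet
facet normal 0.002 -0.450 -0.893
outer loop
vertex 0.774 1.32 -2.991
vertex 0.412 1.677 -3.172
vertex 0.94 1.779 -3.222
endloop
endfacet
facet normal 0.952 -0.273 0.141
outer loop
vertex 0.774 1.32 -2.991
vertex 0.94 1.779 -3.222
vertex 0.771 1.806 -2.027
endloop
endfacet
facet normal 0.952 -0.272 0.141
outer loop
vertex 0.771 1.806 -2.027
vertex 0.94 1.779 -3.222
vertex 0.936 2.265 -2.257
endloop
endfacet
facet normal -0.004 0.449 0.893
outer loop
vertex 0.771 1.806 -2.027
vertex 0.936 2.265 -2.257
vertex 0.408 2.163 -2.208
endloop
endfacet
facet normal 0.430 0.830 -0.356
outer loop
vertex 3.492 2.946 -3.712
vertex 2.707 3.571 -3.204
vertex 3.657 3.311 -2.661
endloop
endfacet
facet normal 0.914 0.317 -0.253
outer loop
vertex 3.492 2.946 -3.712
vertex 3.657 3.311 -2.661
vertex 3.943 2.26 -2.943
endloop
endfacet
facet normal 0.723 -0.248 -0.645
outer loop
vertex 3.492 2.946 -3.712
vertex 3.943 2.26 -2.943
vertex 3.169 1.87 -3.66
endloop
endfacet
facet normal 0.120 -0.084 -0.989
outer loop
vertex 3.492 2.946 -3.712
vertex 3.169 1.87 -3.66
vertex 2.405 2.68 -3.821
endloop
endfacet
facet normal -0.061 0.582 -0.811
outer loop
vertex 3.492 2.946 -3.712
vertex 2.405 2.68 -3.821
vertex 2.707 3.571 -3.204
endloop
endfacet
facet normal 0.892 0.126 0.435
outer loop
vertex 3.943 2.26 -2.943
vertex 3.657 3.311 -2.661
vertex 3.435 2.46 -1.959
endloop
endfacet
facet normal 0.108 0.957 0.269
outer loop
vertex 3.657 3.311 -2.661
vertex 2.707 3.571 -3.204
vertex 2.671 3.27 -2.12
endloop
endfacet
facet normal -0.687 0.557 -0.468
outer loop
vertex 2.707 3.571 -3.204
vertex 2.405 2.68 -3.821
vertex 1.897 2.88 -2.837
endloop
endfacet
facet normal -0.394 -0.522 -0.757
outer loop
vertex 2.405 2.68 -3.821
vertex 3.169 1.87 -3.66
vertex 2.183 1.829 -3.119
endloop
endfacet
facet normal 0.582 -0.788 -0.200
outer loop
vertex 3.169 1.87 -3.66
vertex 3.943 2.26 -2.943
vertex 3.133 1.569 -2.576
endloop
endfacet
facet normal -0.120 0.084 0.989
outer loop
vertex 2.348 2.194 -2.068
vertex 3.435 2.46 -1.959
vertex 2.671 3.27 -2.12
endloop
endfacet
facet normal -0.723 0.248 0.645
outer loop
vertex 2.348 2.194 -2.068
vertex 2.671 3.27 -2.12
vertex 1.897 2.88 -2.837
endloop
endfacet
facet normal -0.914 -0.317 0.253
outer loop
vertex 2.348 2.194 -2.068
vertex 1.897 2.88 -2.837
vertex 2.183 1.829 -3.119
endloop
endfacet
facet normal -0.430 -0.830 0.356
outer loop
vertex 2.348 2.194 -2.068
vertex 2.183 1.829 -3.119
vertex 3.133 1.569 -2.576
endloop
endfacet
facet normal 0.061 -0.582 0.811
outer loop
vertex 2.348 2.194 -2.068
vertex 3.133 1.569 -2.576
vertex 3.435 2.46 -1.959
endloop
endfacet
facet normal 0.394 0.522 0.757
outer loop
vertex 2.671 3.27 -2.12
vertex 3.435 2.46 -1.959
vertex 3.657 3.311 -2.661
endloop
endfacet
facet normal -0.582 0.788 0.200
outer loop
vertex 1.897 2.88 -2.837
vertex 2.671 3.27 -2.12
vertex 2.707 3.571 -3.204
endloop
endfacet
facet normal -0.892 -0.126 -0.435
outer loop
vertex 2.183 1.829 -3.119
vertex 1.897 2.88 -2.837
vertex 2.405 2.68 -3.821
endloop
endfacet
facet normal -0.108 -0.957 -0.269
outer loop
vertex 3.133 1.569 -2.576
vertex 2.183 1.829 -3.119
vertex 3.169 1.87 -3.66
endloop
endfacet
facet normal 0.687 -0.557 0.468
outer loop
vertex 3.435 2.46 -1.959
vertex 3.133 1.569 -2.576
vertex 3.943 2.26 -2.943
endloop
endfacet

endsolid


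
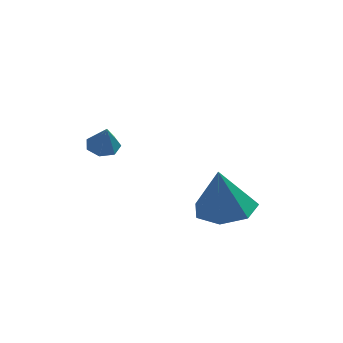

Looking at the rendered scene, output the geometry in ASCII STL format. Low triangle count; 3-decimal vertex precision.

solid 
facet normal -0.200 0.443 -0.874
outer loop
vertex -1.22 -1.373 2.137
vertex -1.6 -1.099 2.363
vertex -1.098 -0.975 2.311
endloop
endfacet
facet normal 0.938 -0.332 0.103
outer loop
vertex -1.22 -1.373 2.137
vertex -1.098 -0.975 2.311
vertex -1.4 -1.541 3.237
endloop
endfacet
facet normal -0.200 0.441 -0.875
outer loop
vertex -1.098 -0.975 2.311
vertex -1.6 -1.099 2.363
vertex -1.354 -0.67 2.523
endloop
endfacet
facet normal 0.808 0.347 0.476
outer loop
vertex -1.098 -0.975 2.311
vertex -1.354 -0.67 2.523
vertex -1.4 -1.541 3.237
endloop
endfacet
facet normal -0.200 0.441 -0.875
outer loop
vertex -1.354 -0.67 2.523
vertex -1.6 -1.099 2.363
vertex -1.795 -0.688 2.615
endloop
endfacet
facet normal 0.135 0.624 0.770
outer loop
vertex -1.354 -0.67 2.523
vertex -1.795 -0.688 2.615
vertex -1.4 -1.541 3.237
endloop
endfacet
facet normal -0.200 0.441 -0.875
outer loop
vertex -1.795 -0.688 2.615
vertex -1.6 -1.099 2.363
vertex -2.09 -1.016 2.517
endloop
endfacet
facet normal -0.576 0.290 0.764
outer loop
vertex -1.795 -0.688 2.615
vertex -2.09 -1.016 2.517
vertex -1.4 -1.541 3.237
endloop
endfacet
facet normal -0.200 0.442 -0.874
outer loop
vertex -2.09 -1.016 2.517
vertex -1.6 -1.099 2.363
vertex -2.016 -1.406 2.303
endloop
endfacet
facet normal -0.790 -0.404 0.462
outer loop
vertex -2.09 -1.016 2.517
vertex -2.016 -1.406 2.303
vertex -1.4 -1.541 3.237
endloop
endfacet
facet normal -0.200 0.442 -0.874
outer loop
vertex -2.016 -1.406 2.303
vertex -1.6 -1.099 2.363
vertex -1.629 -1.565 2.134
endloop
endfacet
facet normal -0.344 -0.935 0.092
outer loop
vertex -2.016 -1.406 2.303
vertex -1.629 -1.565 2.134
vertex -1.4 -1.541 3.237
endloop
endfacet
facet normal -0.201 0.442 -0.874
outer loop
vertex -1.629 -1.565 2.134
vertex -1.6 -1.099 2.363
vertex -1.22 -1.373 2.137
endloop
endfacet
facet normal 0.424 -0.903 -0.068
outer loop
vertex -1.629 -1.565 2.134
vertex -1.22 -1.373 2.137
vertex -1.4 -1.541 3.237
endloop
endfacet
facet normal 0.120 0.170 -0.978
outer loop
vertex 2.382 1.074 -1.56
vertex 1.634 1.767 -1.531
vertex 2.634 1.904 -1.385
endloop
endfacet
facet normal 0.785 -0.347 0.513
outer loop
vertex 2.382 1.074 -1.56
vertex 2.634 1.904 -1.385
vertex 1.426 1.473 0.171
endloop
endfacet
facet normal 0.120 0.170 -0.978
outer loop
vertex 2.634 1.904 -1.385
vertex 1.634 1.767 -1.531
vertex 2.134 2.631 -1.32
endloop
endfacet
facet normal 0.666 0.402 0.628
outer loop
vertex 2.634 1.904 -1.385
vertex 2.134 2.631 -1.32
vertex 1.426 1.473 0.171
endloop
endfacet
facet normal 0.120 0.170 -0.978
outer loop
vertex 2.134 2.631 -1.32
vertex 1.634 1.767 -1.531
vertex 1.257 2.708 -1.414
endloop
endfacet
facet normal 0.003 0.789 0.614
outer loop
vertex 2.134 2.631 -1.32
vertex 1.257 2.708 -1.414
vertex 1.426 1.473 0.171
endloop
endfacet
facet normal 0.120 0.170 -0.978
outer loop
vertex 1.257 2.708 -1.414
vertex 1.634 1.767 -1.531
vertex 0.664 2.076 -1.596
endloop
endfacet
facet normal -0.704 0.522 0.482
outer loop
vertex 1.257 2.708 -1.414
vertex 0.664 2.076 -1.596
vertex 1.426 1.473 0.171
endloop
endfacet
facet normal 0.120 0.170 -0.978
outer loop
vertex 0.664 2.076 -1.596
vertex 1.634 1.767 -1.531
vertex 0.802 1.212 -1.729
endloop
endfacet
facet normal -0.923 -0.198 0.330
outer loop
vertex 0.664 2.076 -1.596
vertex 0.802 1.212 -1.729
vertex 1.426 1.473 0.171
endloop
endfacet
facet normal 0.120 0.170 -0.978
outer loop
vertex 0.802 1.212 -1.729
vertex 1.634 1.767 -1.531
vertex 1.566 0.766 -1.713
endloop
endfacet
facet normal -0.489 -0.828 0.274
outer loop
vertex 0.802 1.212 -1.729
vertex 1.566 0.766 -1.713
vertex 1.426 1.473 0.171
endloop
endfacet
facet normal 0.119 0.170 -0.978
outer loop
vertex 1.566 0.766 -1.713
vertex 1.634 1.767 -1.531
vertex 2.382 1.074 -1.56
endloop
endfacet
facet normal 0.271 -0.894 0.356
outer loop
vertex 1.566 0.766 -1.713
vertex 2.382 1.074 -1.56
vertex 1.426 1.473 0.171
endloop
endfacet

endsolid


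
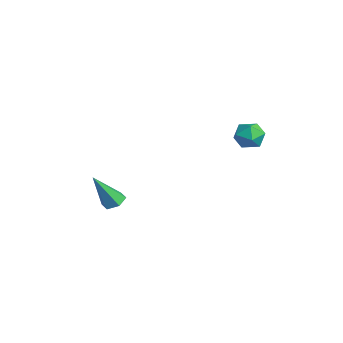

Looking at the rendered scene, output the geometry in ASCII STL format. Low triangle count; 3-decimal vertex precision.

solid 
facet normal -0.923 -0.375 0.086
outer loop
vertex 0.862 0.124 3.112
vertex 1.096 -0.482 2.981
vertex 1.067 -0.267 3.607
endloop
endfacet
facet normal -0.841 0.197 0.504
outer loop
vertex 0.862 0.124 3.112
vertex 1.067 -0.267 3.607
vertex 1.219 0.378 3.609
endloop
endfacet
facet normal -0.657 0.748 0.090
outer loop
vertex 0.862 0.124 3.112
vertex 1.219 0.378 3.609
vertex 1.342 0.561 2.984
endloop
endfacet
facet normal -0.626 0.516 -0.584
outer loop
vertex 0.862 0.124 3.112
vertex 1.342 0.561 2.984
vertex 1.266 0.03 2.596
endloop
endfacet
facet normal -0.790 -0.178 -0.586
outer loop
vertex 0.862 0.124 3.112
vertex 1.266 0.03 2.596
vertex 1.096 -0.482 2.981
endloop
endfacet
facet normal -0.299 0.068 0.952
outer loop
vertex 1.219 0.378 3.609
vertex 1.067 -0.267 3.607
vertex 1.674 -0.07 3.784
endloop
endfacet
facet normal -0.431 -0.859 0.275
outer loop
vertex 1.067 -0.267 3.607
vertex 1.096 -0.482 2.981
vertex 1.598 -0.601 3.396
endloop
endfacet
facet normal -0.218 -0.539 -0.813
outer loop
vertex 1.096 -0.482 2.981
vertex 1.266 0.03 2.596
vertex 1.721 -0.418 2.771
endloop
endfacet
facet normal 0.046 0.585 -0.810
outer loop
vertex 1.266 0.03 2.596
vertex 1.342 0.561 2.984
vertex 1.873 0.227 2.773
endloop
endfacet
facet normal -0.004 0.960 0.280
outer loop
vertex 1.342 0.561 2.984
vertex 1.219 0.378 3.609
vertex 1.844 0.442 3.399
endloop
endfacet
facet normal 0.626 -0.516 0.584
outer loop
vertex 2.078 -0.164 3.268
vertex 1.674 -0.07 3.784
vertex 1.598 -0.601 3.396
endloop
endfacet
facet normal 0.657 -0.748 -0.090
outer loop
vertex 2.078 -0.164 3.268
vertex 1.598 -0.601 3.396
vertex 1.721 -0.418 2.771
endloop
endfacet
facet normal 0.841 -0.197 -0.504
outer loop
vertex 2.078 -0.164 3.268
vertex 1.721 -0.418 2.771
vertex 1.873 0.227 2.773
endloop
endfacet
facet normal 0.923 0.375 -0.086
outer loop
vertex 2.078 -0.164 3.268
vertex 1.873 0.227 2.773
vertex 1.844 0.442 3.399
endloop
endfacet
facet normal 0.790 0.178 0.586
outer loop
vertex 2.078 -0.164 3.268
vertex 1.844 0.442 3.399
vertex 1.674 -0.07 3.784
endloop
endfacet
facet normal -0.046 -0.585 0.810
outer loop
vertex 1.598 -0.601 3.396
vertex 1.674 -0.07 3.784
vertex 1.067 -0.267 3.607
endloop
endfacet
facet normal 0.004 -0.960 -0.280
outer loop
vertex 1.721 -0.418 2.771
vertex 1.598 -0.601 3.396
vertex 1.096 -0.482 2.981
endloop
endfacet
facet normal 0.299 -0.068 -0.952
outer loop
vertex 1.873 0.227 2.773
vertex 1.721 -0.418 2.771
vertex 1.266 0.03 2.596
endloop
endfacet
facet normal 0.431 0.859 -0.275
outer loop
vertex 1.844 0.442 3.399
vertex 1.873 0.227 2.773
vertex 1.342 0.561 2.984
endloop
endfacet
facet normal 0.218 0.539 0.813
outer loop
vertex 1.674 -0.07 3.784
vertex 1.844 0.442 3.399
vertex 1.219 0.378 3.609
endloop
endfacet
facet normal -0.022 0.496 -0.868
outer loop
vertex -3.049 -3.515 -2.238
vertex -3.588 -3.553 -2.246
vertex -3.351 -3.129 -2.01
endloop
endfacet
facet normal 0.806 0.346 0.481
outer loop
vertex -3.049 -3.515 -2.238
vertex -3.351 -3.129 -2.01
vertex -3.552 -4.407 -0.754
endloop
endfacet
facet normal -0.022 0.496 -0.868
outer loop
vertex -3.351 -3.129 -2.01
vertex -3.588 -3.553 -2.246
vertex -3.889 -3.167 -2.018
endloop
endfacet
facet normal -0.060 0.704 0.707
outer loop
vertex -3.351 -3.129 -2.01
vertex -3.889 -3.167 -2.018
vertex -3.552 -4.407 -0.754
endloop
endfacet
facet normal -0.021 0.497 -0.868
outer loop
vertex -3.889 -3.167 -2.018
vertex -3.588 -3.553 -2.246
vertex -4.127 -3.591 -2.255
endloop
endfacet
facet normal -0.861 0.229 0.454
outer loop
vertex -3.889 -3.167 -2.018
vertex -4.127 -3.591 -2.255
vertex -3.552 -4.407 -0.754
endloop
endfacet
facet normal -0.021 0.497 -0.867
outer loop
vertex -4.127 -3.591 -2.255
vertex -3.588 -3.553 -2.246
vertex -3.825 -3.976 -2.483
endloop
endfacet
facet normal -0.794 -0.607 -0.026
outer loop
vertex -4.127 -3.591 -2.255
vertex -3.825 -3.976 -2.483
vertex -3.552 -4.407 -0.754
endloop
endfacet
facet normal -0.020 0.497 -0.867
outer loop
vertex -3.825 -3.976 -2.483
vertex -3.588 -3.553 -2.246
vertex -3.287 -3.939 -2.474
endloop
endfacet
facet normal 0.071 -0.965 -0.252
outer loop
vertex -3.825 -3.976 -2.483
vertex -3.287 -3.939 -2.474
vertex -3.552 -4.407 -0.754
endloop
endfacet
facet normal -0.022 0.496 -0.868
outer loop
vertex -3.287 -3.939 -2.474
vertex -3.588 -3.553 -2.246
vertex -3.049 -3.515 -2.238
endloop
endfacet
facet normal 0.872 -0.490 0.001
outer loop
vertex -3.287 -3.939 -2.474
vertex -3.049 -3.515 -2.238
vertex -3.552 -4.407 -0.754
endloop
endfacet

endsolid


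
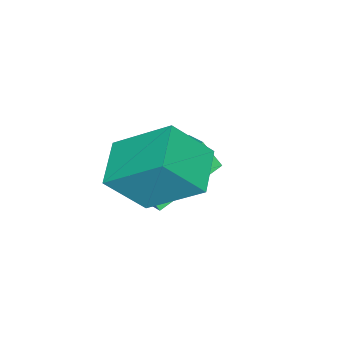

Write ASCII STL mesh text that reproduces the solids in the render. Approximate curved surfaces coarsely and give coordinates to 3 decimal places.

solid 
facet normal -0.421 0.521 -0.742
outer loop
vertex -1.511 -0.921 0.263
vertex -0.276 -0.405 -0.076
vertex -1.21 -2.471 -0.997
endloop
endfacet
facet normal -0.895 -0.373 0.246
outer loop
vertex -0.544 -3.295 0.176
vertex -1.511 -0.921 0.263
vertex -1.21 -2.471 -0.997
endloop
endfacet
facet normal -0.421 0.521 -0.742
outer loop
vertex -1.21 -2.471 -0.997
vertex -0.276 -0.405 -0.076
vertex 0.025 -1.955 -1.336
endloop
endfacet
facet normal 0.149 -0.767 -0.624
outer loop
vertex 0.025 -1.955 -1.336
vertex -0.544 -3.295 0.176
vertex -1.21 -2.471 -0.997
endloop
endfacet
facet normal -0.149 0.767 0.624
outer loop
vertex -1.511 -0.921 0.263
vertex 0.39 -1.229 1.097
vertex -0.276 -0.405 -0.076
endloop
endfacet
facet normal -0.895 -0.373 0.246
outer loop
vertex -0.845 -1.745 1.436
vertex -1.511 -0.921 0.263
vertex -0.544 -3.295 0.176
endloop
endfacet
facet normal -0.149 0.767 0.624
outer loop
vertex -0.845 -1.745 1.436
vertex 0.39 -1.229 1.097
vertex -1.511 -0.921 0.263
endloop
endfacet
facet normal 0.895 0.373 -0.246
outer loop
vertex -0.276 -0.405 -0.076
vertex 0.39 -1.229 1.097
vertex 0.025 -1.955 -1.336
endloop
endfacet
facet normal 0.149 -0.767 -0.624
outer loop
vertex 0.691 -2.779 -0.163
vertex -0.544 -3.295 0.176
vertex 0.025 -1.955 -1.336
endloop
endfacet
facet normal 0.895 0.373 -0.246
outer loop
vertex 0.025 -1.955 -1.336
vertex 0.39 -1.229 1.097
vertex 0.691 -2.779 -0.163
endloop
endfacet
facet normal 0.421 -0.521 0.742
outer loop
vertex 0.691 -2.779 -0.163
vertex -0.845 -1.745 1.436
vertex -0.544 -3.295 0.176
endloop
endfacet
facet normal 0.421 -0.521 0.742
outer loop
vertex 0.39 -1.229 1.097
vertex -0.845 -1.745 1.436
vertex 0.691 -2.779 -0.163
endloop
endfacet
facet normal -0.463 -0.773 -0.435
outer loop
vertex -1.216 -3.343 -1.96
vertex -3.09 -2.62 -1.25
vertex -1.324 -2.817 -2.78
endloop
endfacet
facet normal 0.879 -0.340 -0.334
outer loop
vertex -0.93 -2.16 -2.41
vertex -1.216 -3.343 -1.96
vertex -1.324 -2.817 -2.78
endloop
endfacet
facet normal -0.463 -0.772 -0.435
outer loop
vertex -1.324 -2.817 -2.78
vertex -3.09 -2.62 -1.25
vertex -3.197 -2.094 -2.07
endloop
endfacet
facet normal -0.110 0.537 -0.836
outer loop
vertex -3.197 -2.094 -2.07
vertex -0.93 -2.16 -2.41
vertex -1.324 -2.817 -2.78
endloop
endfacet
facet normal 0.110 -0.537 0.836
outer loop
vertex -1.216 -3.343 -1.96
vertex -2.696 -1.963 -0.88
vertex -3.09 -2.62 -1.25
endloop
endfacet
facet normal 0.880 -0.339 -0.332
outer loop
vertex -0.823 -2.686 -1.59
vertex -1.216 -3.343 -1.96
vertex -0.93 -2.16 -2.41
endloop
endfacet
facet normal 0.110 -0.537 0.837
outer loop
vertex -0.823 -2.686 -1.59
vertex -2.696 -1.963 -0.88
vertex -1.216 -3.343 -1.96
endloop
endfacet
facet normal -0.880 0.340 0.333
outer loop
vertex -3.09 -2.62 -1.25
vertex -2.696 -1.963 -0.88
vertex -3.197 -2.094 -2.07
endloop
endfacet
facet normal -0.110 0.537 -0.837
outer loop
vertex -2.804 -1.437 -1.7
vertex -0.93 -2.16 -2.41
vertex -3.197 -2.094 -2.07
endloop
endfacet
facet normal -0.880 0.339 0.333
outer loop
vertex -3.197 -2.094 -2.07
vertex -2.696 -1.963 -0.88
vertex -2.804 -1.437 -1.7
endloop
endfacet
facet normal 0.463 0.772 0.435
outer loop
vertex -2.804 -1.437 -1.7
vertex -0.823 -2.686 -1.59
vertex -0.93 -2.16 -2.41
endloop
endfacet
facet normal 0.463 0.773 0.435
outer loop
vertex -2.696 -1.963 -0.88
vertex -0.823 -2.686 -1.59
vertex -2.804 -1.437 -1.7
endloop
endfacet

endsolid


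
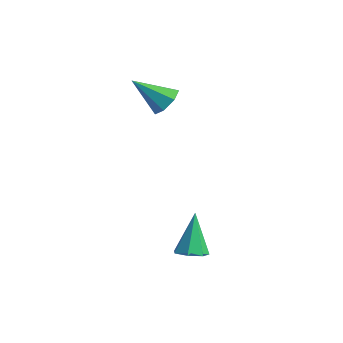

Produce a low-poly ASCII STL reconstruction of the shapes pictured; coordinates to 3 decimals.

solid 
facet normal 0.533 0.556 -0.637
outer loop
vertex -0.468 3.853 2.743
vertex -1.003 4.418 2.789
vertex -0.367 4.313 3.229
endloop
endfacet
facet normal 0.581 -0.648 0.493
outer loop
vertex -0.468 3.853 2.743
vertex -0.367 4.313 3.229
vertex -1.957 3.422 3.931
endloop
endfacet
facet normal 0.533 0.558 -0.637
outer loop
vertex -0.367 4.313 3.229
vertex -1.003 4.418 2.789
vertex -0.746 4.852 3.384
endloop
endfacet
facet normal 0.397 0.015 0.918
outer loop
vertex -0.367 4.313 3.229
vertex -0.746 4.852 3.384
vertex -1.957 3.422 3.931
endloop
endfacet
facet normal 0.533 0.557 -0.637
outer loop
vertex -0.746 4.852 3.384
vertex -1.003 4.418 2.789
vertex -1.318 5.065 3.091
endloop
endfacet
facet normal -0.232 0.513 0.826
outer loop
vertex -0.746 4.852 3.384
vertex -1.318 5.065 3.091
vertex -1.957 3.422 3.931
endloop
endfacet
facet normal 0.532 0.557 -0.638
outer loop
vertex -1.318 5.065 3.091
vertex -1.003 4.418 2.789
vertex -1.653 4.791 2.572
endloop
endfacet
facet normal -0.833 0.472 0.289
outer loop
vertex -1.318 5.065 3.091
vertex -1.653 4.791 2.572
vertex -1.957 3.422 3.931
endloop
endfacet
facet normal 0.532 0.557 -0.638
outer loop
vertex -1.653 4.791 2.572
vertex -1.003 4.418 2.789
vertex -1.499 4.236 2.216
endloop
endfacet
facet normal -0.953 -0.078 -0.291
outer loop
vertex -1.653 4.791 2.572
vertex -1.499 4.236 2.216
vertex -1.957 3.422 3.931
endloop
endfacet
facet normal 0.533 0.556 -0.638
outer loop
vertex -1.499 4.236 2.216
vertex -1.003 4.418 2.789
vertex -0.972 3.818 2.292
endloop
endfacet
facet normal -0.503 -0.721 -0.477
outer loop
vertex -1.499 4.236 2.216
vertex -0.972 3.818 2.292
vertex -1.957 3.422 3.931
endloop
endfacet
facet normal 0.532 0.556 -0.638
outer loop
vertex -0.972 3.818 2.292
vertex -1.003 4.418 2.789
vertex -0.468 3.853 2.743
endloop
endfacet
facet normal 0.181 -0.975 -0.127
outer loop
vertex -0.972 3.818 2.292
vertex -0.468 3.853 2.743
vertex -1.957 3.422 3.931
endloop
endfacet
facet normal 0.295 -0.348 -0.890
outer loop
vertex 4.56 1.719 -2.044
vertex 3.892 1.677 -2.249
vertex 4.335 2.216 -2.313
endloop
endfacet
facet normal 0.744 0.546 0.386
outer loop
vertex 4.56 1.719 -2.044
vertex 4.335 2.216 -2.313
vertex 3.328 2.343 -0.551
endloop
endfacet
facet normal 0.296 -0.349 -0.889
outer loop
vertex 4.335 2.216 -2.313
vertex 3.892 1.677 -2.249
vertex 3.777 2.306 -2.534
endloop
endfacet
facet normal 0.153 0.988 0.016
outer loop
vertex 4.335 2.216 -2.313
vertex 3.777 2.306 -2.534
vertex 3.328 2.343 -0.551
endloop
endfacet
facet normal 0.297 -0.349 -0.889
outer loop
vertex 3.777 2.306 -2.534
vertex 3.892 1.677 -2.249
vertex 3.306 1.923 -2.541
endloop
endfacet
facet normal -0.622 0.768 -0.155
outer loop
vertex 3.777 2.306 -2.534
vertex 3.306 1.923 -2.541
vertex 3.328 2.343 -0.551
endloop
endfacet
facet normal 0.296 -0.349 -0.889
outer loop
vertex 3.306 1.923 -2.541
vertex 3.892 1.677 -2.249
vertex 3.276 1.355 -2.328
endloop
endfacet
facet normal -0.999 0.053 -0.000
outer loop
vertex 3.306 1.923 -2.541
vertex 3.276 1.355 -2.328
vertex 3.328 2.343 -0.551
endloop
endfacet
facet normal 0.296 -0.348 -0.889
outer loop
vertex 3.276 1.355 -2.328
vertex 3.892 1.677 -2.249
vertex 3.711 1.03 -2.056
endloop
endfacet
facet normal -0.693 -0.621 0.366
outer loop
vertex 3.276 1.355 -2.328
vertex 3.711 1.03 -2.056
vertex 3.328 2.343 -0.551
endloop
endfacet
facet normal 0.295 -0.348 -0.890
outer loop
vertex 3.711 1.03 -2.056
vertex 3.892 1.677 -2.249
vertex 4.282 1.192 -1.93
endloop
endfacet
facet normal 0.064 -0.744 0.665
outer loop
vertex 3.711 1.03 -2.056
vertex 4.282 1.192 -1.93
vertex 3.328 2.343 -0.551
endloop
endfacet
facet normal 0.295 -0.348 -0.890
outer loop
vertex 4.282 1.192 -1.93
vertex 3.892 1.677 -2.249
vertex 4.56 1.719 -2.044
endloop
endfacet
facet normal 0.703 -0.225 0.674
outer loop
vertex 4.282 1.192 -1.93
vertex 4.56 1.719 -2.044
vertex 3.328 2.343 -0.551
endloop
endfacet

endsolid


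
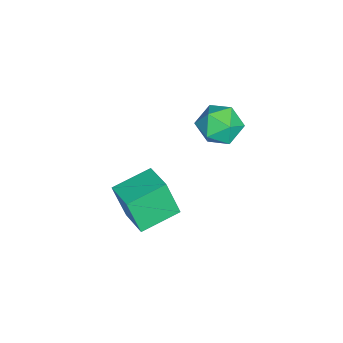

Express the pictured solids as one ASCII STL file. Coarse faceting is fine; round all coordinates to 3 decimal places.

solid 
facet normal -0.771 -0.585 -0.252
outer loop
vertex -1.228 -0.905 -0.564
vertex -2.331 0.382 -0.173
vertex -1.134 -0.336 -2.174
endloop
endfacet
facet normal 0.635 -0.740 -0.224
outer loop
vertex -0.009 0.518 -1.807
vertex -1.228 -0.905 -0.564
vertex -1.134 -0.336 -2.174
endloop
endfacet
facet normal -0.771 -0.585 -0.251
outer loop
vertex -1.134 -0.336 -2.174
vertex -2.331 0.382 -0.173
vertex -2.238 0.951 -1.783
endloop
endfacet
facet normal 0.055 0.333 -0.941
outer loop
vertex -2.238 0.951 -1.783
vertex -0.009 0.518 -1.807
vertex -1.134 -0.336 -2.174
endloop
endfacet
facet normal -0.055 -0.333 0.941
outer loop
vertex -1.228 -0.905 -0.564
vertex -1.206 1.236 0.194
vertex -2.331 0.382 -0.173
endloop
endfacet
facet normal 0.634 -0.740 -0.225
outer loop
vertex -0.102 -0.051 -0.197
vertex -1.228 -0.905 -0.564
vertex -0.009 0.518 -1.807
endloop
endfacet
facet normal -0.054 -0.333 0.941
outer loop
vertex -0.102 -0.051 -0.197
vertex -1.206 1.236 0.194
vertex -1.228 -0.905 -0.564
endloop
endfacet
facet normal -0.635 0.739 0.225
outer loop
vertex -2.331 0.382 -0.173
vertex -1.206 1.236 0.194
vertex -2.238 0.951 -1.783
endloop
endfacet
facet normal 0.054 0.333 -0.941
outer loop
vertex -1.112 1.805 -1.416
vertex -0.009 0.518 -1.807
vertex -2.238 0.951 -1.783
endloop
endfacet
facet normal -0.634 0.740 0.224
outer loop
vertex -2.238 0.951 -1.783
vertex -1.206 1.236 0.194
vertex -1.112 1.805 -1.416
endloop
endfacet
facet normal 0.771 0.585 0.251
outer loop
vertex -1.112 1.805 -1.416
vertex -0.102 -0.051 -0.197
vertex -0.009 0.518 -1.807
endloop
endfacet
facet normal 0.771 0.585 0.252
outer loop
vertex -1.206 1.236 0.194
vertex -0.102 -0.051 -0.197
vertex -1.112 1.805 -1.416
endloop
endfacet
facet normal -0.562 0.725 -0.399
outer loop
vertex -2.528 3.427 2.51
vertex -3.166 3.346 3.261
vertex -2.404 3.972 3.326
endloop
endfacet
facet normal 0.127 0.816 -0.564
outer loop
vertex -2.528 3.427 2.51
vertex -2.404 3.972 3.326
vertex -1.624 3.549 2.89
endloop
endfacet
facet normal 0.350 0.231 -0.908
outer loop
vertex -2.528 3.427 2.51
vertex -1.624 3.549 2.89
vertex -1.904 2.662 2.556
endloop
endfacet
facet normal -0.200 -0.221 -0.954
outer loop
vertex -2.528 3.427 2.51
vertex -1.904 2.662 2.556
vertex -2.857 2.537 2.785
endloop
endfacet
facet normal -0.764 0.085 -0.640
outer loop
vertex -2.528 3.427 2.51
vertex -2.857 2.537 2.785
vertex -3.166 3.346 3.261
endloop
endfacet
facet normal 0.496 0.867 0.045
outer loop
vertex -1.624 3.549 2.89
vertex -2.404 3.972 3.326
vertex -1.703 3.543 3.875
endloop
endfacet
facet normal -0.619 0.721 0.313
outer loop
vertex -2.404 3.972 3.326
vertex -3.166 3.346 3.261
vertex -2.656 3.418 4.104
endloop
endfacet
facet normal -0.946 -0.315 -0.078
outer loop
vertex -3.166 3.346 3.261
vertex -2.857 2.537 2.785
vertex -2.936 2.531 3.77
endloop
endfacet
facet normal -0.035 -0.809 -0.587
outer loop
vertex -2.857 2.537 2.785
vertex -1.904 2.662 2.556
vertex -2.156 2.108 3.334
endloop
endfacet
facet normal 0.856 -0.078 -0.511
outer loop
vertex -1.904 2.662 2.556
vertex -1.624 3.549 2.89
vertex -1.394 2.734 3.399
endloop
endfacet
facet normal 0.200 0.221 0.954
outer loop
vertex -2.032 2.653 4.15
vertex -1.703 3.543 3.875
vertex -2.656 3.418 4.104
endloop
endfacet
facet normal -0.350 -0.231 0.908
outer loop
vertex -2.032 2.653 4.15
vertex -2.656 3.418 4.104
vertex -2.936 2.531 3.77
endloop
endfacet
facet normal -0.127 -0.816 0.564
outer loop
vertex -2.032 2.653 4.15
vertex -2.936 2.531 3.77
vertex -2.156 2.108 3.334
endloop
endfacet
facet normal 0.562 -0.725 0.399
outer loop
vertex -2.032 2.653 4.15
vertex -2.156 2.108 3.334
vertex -1.394 2.734 3.399
endloop
endfacet
facet normal 0.764 -0.085 0.640
outer loop
vertex -2.032 2.653 4.15
vertex -1.394 2.734 3.399
vertex -1.703 3.543 3.875
endloop
endfacet
facet normal 0.035 0.809 0.587
outer loop
vertex -2.656 3.418 4.104
vertex -1.703 3.543 3.875
vertex -2.404 3.972 3.326
endloop
endfacet
facet normal -0.856 0.078 0.511
outer loop
vertex -2.936 2.531 3.77
vertex -2.656 3.418 4.104
vertex -3.166 3.346 3.261
endloop
endfacet
facet normal -0.496 -0.867 -0.045
outer loop
vertex -2.156 2.108 3.334
vertex -2.936 2.531 3.77
vertex -2.857 2.537 2.785
endloop
endfacet
facet normal 0.619 -0.721 -0.313
outer loop
vertex -1.394 2.734 3.399
vertex -2.156 2.108 3.334
vertex -1.904 2.662 2.556
endloop
endfacet
facet normal 0.946 0.315 0.078
outer loop
vertex -1.703 3.543 3.875
vertex -1.394 2.734 3.399
vertex -1.624 3.549 2.89
endloop
endfacet

endsolid


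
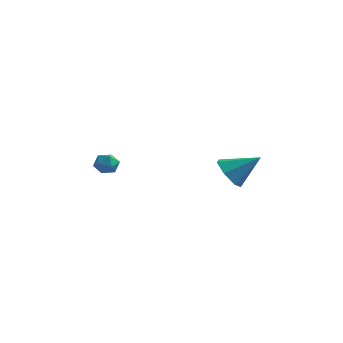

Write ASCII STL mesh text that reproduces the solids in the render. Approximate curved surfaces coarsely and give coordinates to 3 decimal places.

solid 
facet normal -0.241 -0.483 0.842
outer loop
vertex -2.721 -0.206 -2.266
vertex -2.472 -0.756 -2.51
vertex -2.093 -0.35 -2.169
endloop
endfacet
facet normal -0.103 0.206 0.973
outer loop
vertex -2.721 -0.206 -2.266
vertex -2.093 -0.35 -2.169
vertex -2.269 0.261 -2.317
endloop
endfacet
facet normal -0.552 0.598 0.581
outer loop
vertex -2.721 -0.206 -2.266
vertex -2.269 0.261 -2.317
vertex -2.756 0.231 -2.749
endloop
endfacet
facet normal -0.966 0.153 0.208
outer loop
vertex -2.721 -0.206 -2.266
vertex -2.756 0.231 -2.749
vertex -2.881 -0.398 -2.868
endloop
endfacet
facet normal -0.774 -0.514 0.370
outer loop
vertex -2.721 -0.206 -2.266
vertex -2.881 -0.398 -2.868
vertex -2.472 -0.756 -2.51
endloop
endfacet
facet normal 0.561 0.344 0.753
outer loop
vertex -2.269 0.261 -2.317
vertex -2.093 -0.35 -2.169
vertex -1.739 -0.002 -2.592
endloop
endfacet
facet normal 0.337 -0.770 0.542
outer loop
vertex -2.093 -0.35 -2.169
vertex -2.472 -0.756 -2.51
vertex -1.864 -0.631 -2.711
endloop
endfacet
facet normal -0.524 -0.822 -0.223
outer loop
vertex -2.472 -0.756 -2.51
vertex -2.881 -0.398 -2.868
vertex -2.351 -0.661 -3.143
endloop
endfacet
facet normal -0.835 0.258 -0.486
outer loop
vertex -2.881 -0.398 -2.868
vertex -2.756 0.231 -2.749
vertex -2.527 -0.05 -3.291
endloop
endfacet
facet normal -0.163 0.980 0.116
outer loop
vertex -2.756 0.231 -2.749
vertex -2.269 0.261 -2.317
vertex -2.148 0.356 -2.95
endloop
endfacet
facet normal 0.966 -0.153 -0.208
outer loop
vertex -1.899 -0.194 -3.194
vertex -1.739 -0.002 -2.592
vertex -1.864 -0.631 -2.711
endloop
endfacet
facet normal 0.552 -0.598 -0.581
outer loop
vertex -1.899 -0.194 -3.194
vertex -1.864 -0.631 -2.711
vertex -2.351 -0.661 -3.143
endloop
endfacet
facet normal 0.103 -0.206 -0.973
outer loop
vertex -1.899 -0.194 -3.194
vertex -2.351 -0.661 -3.143
vertex -2.527 -0.05 -3.291
endloop
endfacet
facet normal 0.241 0.483 -0.842
outer loop
vertex -1.899 -0.194 -3.194
vertex -2.527 -0.05 -3.291
vertex -2.148 0.356 -2.95
endloop
endfacet
facet normal 0.774 0.514 -0.370
outer loop
vertex -1.899 -0.194 -3.194
vertex -2.148 0.356 -2.95
vertex -1.739 -0.002 -2.592
endloop
endfacet
facet normal 0.835 -0.258 0.486
outer loop
vertex -1.864 -0.631 -2.711
vertex -1.739 -0.002 -2.592
vertex -2.093 -0.35 -2.169
endloop
endfacet
facet normal 0.163 -0.980 -0.116
outer loop
vertex -2.351 -0.661 -3.143
vertex -1.864 -0.631 -2.711
vertex -2.472 -0.756 -2.51
endloop
endfacet
facet normal -0.561 -0.344 -0.753
outer loop
vertex -2.527 -0.05 -3.291
vertex -2.351 -0.661 -3.143
vertex -2.881 -0.398 -2.868
endloop
endfacet
facet normal -0.337 0.770 -0.542
outer loop
vertex -2.148 0.356 -2.95
vertex -2.527 -0.05 -3.291
vertex -2.756 0.231 -2.749
endloop
endfacet
facet normal 0.524 0.822 0.223
outer loop
vertex -1.739 -0.002 -2.592
vertex -2.148 0.356 -2.95
vertex -2.269 0.261 -2.317
endloop
endfacet
facet normal -0.764 -0.296 -0.573
outer loop
vertex 3.864 0.508 -3.522
vertex 3.297 0.496 -2.76
vertex 3.469 1.213 -3.36
endloop
endfacet
facet normal 0.728 0.513 -0.455
outer loop
vertex 3.864 0.508 -3.522
vertex 3.469 1.213 -3.36
vertex 4.603 1.004 -1.78
endloop
endfacet
facet normal -0.764 -0.297 -0.573
outer loop
vertex 3.469 1.213 -3.36
vertex 3.297 0.496 -2.76
vertex 2.944 1.378 -2.746
endloop
endfacet
facet normal 0.247 0.968 -0.049
outer loop
vertex 3.469 1.213 -3.36
vertex 2.944 1.378 -2.746
vertex 4.603 1.004 -1.78
endloop
endfacet
facet normal -0.764 -0.297 -0.572
outer loop
vertex 2.944 1.378 -2.746
vertex 3.297 0.496 -2.76
vertex 2.685 0.88 -2.142
endloop
endfacet
facet normal -0.162 0.794 0.586
outer loop
vertex 2.944 1.378 -2.746
vertex 2.685 0.88 -2.142
vertex 4.603 1.004 -1.78
endloop
endfacet
facet normal -0.764 -0.297 -0.573
outer loop
vertex 2.685 0.88 -2.142
vertex 3.297 0.496 -2.76
vertex 2.887 0.093 -2.004
endloop
endfacet
facet normal -0.192 0.122 0.974
outer loop
vertex 2.685 0.88 -2.142
vertex 2.887 0.093 -2.004
vertex 4.603 1.004 -1.78
endloop
endfacet
facet normal -0.764 -0.296 -0.573
outer loop
vertex 2.887 0.093 -2.004
vertex 3.297 0.496 -2.76
vertex 3.397 -0.39 -2.435
endloop
endfacet
facet normal 0.181 -0.542 0.821
outer loop
vertex 2.887 0.093 -2.004
vertex 3.397 -0.39 -2.435
vertex 4.603 1.004 -1.78
endloop
endfacet
facet normal -0.764 -0.296 -0.573
outer loop
vertex 3.397 -0.39 -2.435
vertex 3.297 0.496 -2.76
vertex 3.832 -0.206 -3.11
endloop
endfacet
facet normal 0.674 -0.698 0.244
outer loop
vertex 3.397 -0.39 -2.435
vertex 3.832 -0.206 -3.11
vertex 4.603 1.004 -1.78
endloop
endfacet
facet normal -0.764 -0.296 -0.573
outer loop
vertex 3.832 -0.206 -3.11
vertex 3.297 0.496 -2.76
vertex 3.864 0.508 -3.522
endloop
endfacet
facet normal 0.918 -0.228 -0.324
outer loop
vertex 3.832 -0.206 -3.11
vertex 3.864 0.508 -3.522
vertex 4.603 1.004 -1.78
endloop
endfacet

endsolid


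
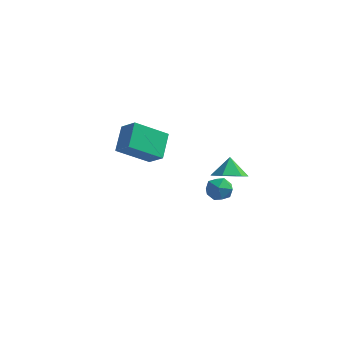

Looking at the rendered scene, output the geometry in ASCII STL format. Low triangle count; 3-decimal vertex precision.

solid 
facet normal -0.684 -0.482 0.548
outer loop
vertex -3.412 3.785 1.591
vertex -4.335 4.208 0.812
vertex -3.221 2.397 0.61
endloop
endfacet
facet normal 0.722 -0.331 0.608
outer loop
vertex -1.725 3.452 -0.592
vertex -3.412 3.785 1.591
vertex -3.221 2.397 0.61
endloop
endfacet
facet normal -0.683 -0.482 0.549
outer loop
vertex -3.221 2.397 0.61
vertex -4.335 4.208 0.812
vertex -4.145 2.82 -0.169
endloop
endfacet
facet normal 0.112 -0.812 -0.573
outer loop
vertex -4.145 2.82 -0.169
vertex -1.725 3.452 -0.592
vertex -3.221 2.397 0.61
endloop
endfacet
facet normal -0.112 0.812 0.573
outer loop
vertex -3.412 3.785 1.591
vertex -2.839 5.263 -0.39
vertex -4.335 4.208 0.812
endloop
endfacet
facet normal 0.722 -0.331 0.608
outer loop
vertex -1.915 4.84 0.389
vertex -3.412 3.785 1.591
vertex -1.725 3.452 -0.592
endloop
endfacet
facet normal -0.112 0.812 0.573
outer loop
vertex -1.915 4.84 0.389
vertex -2.839 5.263 -0.39
vertex -3.412 3.785 1.591
endloop
endfacet
facet normal -0.722 0.331 -0.608
outer loop
vertex -4.335 4.208 0.812
vertex -2.839 5.263 -0.39
vertex -4.145 2.82 -0.169
endloop
endfacet
facet normal 0.112 -0.812 -0.573
outer loop
vertex -2.648 3.875 -1.371
vertex -1.725 3.452 -0.592
vertex -4.145 2.82 -0.169
endloop
endfacet
facet normal -0.722 0.331 -0.608
outer loop
vertex -4.145 2.82 -0.169
vertex -2.839 5.263 -0.39
vertex -2.648 3.875 -1.371
endloop
endfacet
facet normal 0.684 0.481 -0.549
outer loop
vertex -2.648 3.875 -1.371
vertex -1.915 4.84 0.389
vertex -1.725 3.452 -0.592
endloop
endfacet
facet normal 0.683 0.482 -0.549
outer loop
vertex -2.839 5.263 -0.39
vertex -1.915 4.84 0.389
vertex -2.648 3.875 -1.371
endloop
endfacet
facet normal 0.173 -0.554 -0.815
outer loop
vertex 2.882 3.764 -1.135
vertex 1.984 3.357 -1.049
vertex 2.105 4.182 -1.584
endloop
endfacet
facet normal 0.384 0.906 0.179
outer loop
vertex 2.882 3.764 -1.135
vertex 2.105 4.182 -1.584
vertex 1.776 4.023 -0.071
endloop
endfacet
facet normal 0.173 -0.554 -0.815
outer loop
vertex 2.105 4.182 -1.584
vertex 1.984 3.357 -1.049
vertex 1.206 3.775 -1.498
endloop
endfacet
facet normal -0.412 0.911 0.006
outer loop
vertex 2.105 4.182 -1.584
vertex 1.206 3.775 -1.498
vertex 1.776 4.023 -0.071
endloop
endfacet
facet normal 0.172 -0.554 -0.814
outer loop
vertex 1.206 3.775 -1.498
vertex 1.984 3.357 -1.049
vertex 1.085 2.951 -0.963
endloop
endfacet
facet normal -0.896 0.327 0.301
outer loop
vertex 1.206 3.775 -1.498
vertex 1.085 2.951 -0.963
vertex 1.776 4.023 -0.071
endloop
endfacet
facet normal 0.173 -0.555 -0.814
outer loop
vertex 1.085 2.951 -0.963
vertex 1.984 3.357 -1.049
vertex 1.862 2.533 -0.513
endloop
endfacet
facet normal -0.585 -0.261 0.768
outer loop
vertex 1.085 2.951 -0.963
vertex 1.862 2.533 -0.513
vertex 1.776 4.023 -0.071
endloop
endfacet
facet normal 0.173 -0.555 -0.814
outer loop
vertex 1.862 2.533 -0.513
vertex 1.984 3.357 -1.049
vertex 2.761 2.94 -0.599
endloop
endfacet
facet normal 0.211 -0.267 0.940
outer loop
vertex 1.862 2.533 -0.513
vertex 2.761 2.94 -0.599
vertex 1.776 4.023 -0.071
endloop
endfacet
facet normal 0.174 -0.555 -0.814
outer loop
vertex 2.761 2.94 -0.599
vertex 1.984 3.357 -1.049
vertex 2.882 3.764 -1.135
endloop
endfacet
facet normal 0.695 0.318 0.645
outer loop
vertex 2.761 2.94 -0.599
vertex 2.882 3.764 -1.135
vertex 1.776 4.023 -0.071
endloop
endfacet
facet normal -0.039 0.995 -0.091
outer loop
vertex 3.285 -2.079 1.713
vertex 3.076 -2.019 2.46
vertex 3.829 -2.007 2.265
endloop
endfacet
facet normal 0.447 0.718 -0.534
outer loop
vertex 3.285 -2.079 1.713
vertex 3.829 -2.007 2.265
vertex 3.934 -2.508 1.679
endloop
endfacet
facet normal 0.116 0.251 -0.961
outer loop
vertex 3.285 -2.079 1.713
vertex 3.934 -2.508 1.679
vertex 3.245 -2.83 1.512
endloop
endfacet
facet normal -0.576 0.240 -0.782
outer loop
vertex 3.285 -2.079 1.713
vertex 3.245 -2.83 1.512
vertex 2.715 -2.528 1.995
endloop
endfacet
facet normal -0.672 0.699 -0.244
outer loop
vertex 3.285 -2.079 1.713
vertex 2.715 -2.528 1.995
vertex 3.076 -2.019 2.46
endloop
endfacet
facet normal 0.922 0.359 -0.142
outer loop
vertex 3.934 -2.508 1.679
vertex 3.829 -2.007 2.265
vertex 4.125 -2.712 2.405
endloop
endfacet
facet normal 0.136 0.808 0.574
outer loop
vertex 3.829 -2.007 2.265
vertex 3.076 -2.019 2.46
vertex 3.595 -2.41 2.888
endloop
endfacet
facet normal -0.886 0.330 0.326
outer loop
vertex 3.076 -2.019 2.46
vertex 2.715 -2.528 1.995
vertex 2.906 -2.732 2.721
endloop
endfacet
facet normal -0.731 -0.415 -0.543
outer loop
vertex 2.715 -2.528 1.995
vertex 3.245 -2.83 1.512
vertex 3.011 -3.233 2.135
endloop
endfacet
facet normal 0.387 -0.397 -0.832
outer loop
vertex 3.245 -2.83 1.512
vertex 3.934 -2.508 1.679
vertex 3.764 -3.221 1.94
endloop
endfacet
facet normal 0.576 -0.240 0.782
outer loop
vertex 3.555 -3.161 2.687
vertex 4.125 -2.712 2.405
vertex 3.595 -2.41 2.888
endloop
endfacet
facet normal -0.116 -0.251 0.961
outer loop
vertex 3.555 -3.161 2.687
vertex 3.595 -2.41 2.888
vertex 2.906 -2.732 2.721
endloop
endfacet
facet normal -0.447 -0.718 0.534
outer loop
vertex 3.555 -3.161 2.687
vertex 2.906 -2.732 2.721
vertex 3.011 -3.233 2.135
endloop
endfacet
facet normal 0.039 -0.995 0.091
outer loop
vertex 3.555 -3.161 2.687
vertex 3.011 -3.233 2.135
vertex 3.764 -3.221 1.94
endloop
endfacet
facet normal 0.672 -0.699 0.244
outer loop
vertex 3.555 -3.161 2.687
vertex 3.764 -3.221 1.94
vertex 4.125 -2.712 2.405
endloop
endfacet
facet normal 0.731 0.415 0.543
outer loop
vertex 3.595 -2.41 2.888
vertex 4.125 -2.712 2.405
vertex 3.829 -2.007 2.265
endloop
endfacet
facet normal -0.387 0.397 0.832
outer loop
vertex 2.906 -2.732 2.721
vertex 3.595 -2.41 2.888
vertex 3.076 -2.019 2.46
endloop
endfacet
facet normal -0.922 -0.359 0.142
outer loop
vertex 3.011 -3.233 2.135
vertex 2.906 -2.732 2.721
vertex 2.715 -2.528 1.995
endloop
endfacet
facet normal -0.136 -0.808 -0.574
outer loop
vertex 3.764 -3.221 1.94
vertex 3.011 -3.233 2.135
vertex 3.245 -2.83 1.512
endloop
endfacet
facet normal 0.886 -0.330 -0.326
outer loop
vertex 4.125 -2.712 2.405
vertex 3.764 -3.221 1.94
vertex 3.934 -2.508 1.679
endloop
endfacet

endsolid
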